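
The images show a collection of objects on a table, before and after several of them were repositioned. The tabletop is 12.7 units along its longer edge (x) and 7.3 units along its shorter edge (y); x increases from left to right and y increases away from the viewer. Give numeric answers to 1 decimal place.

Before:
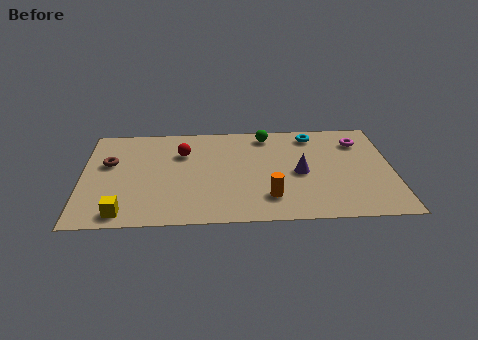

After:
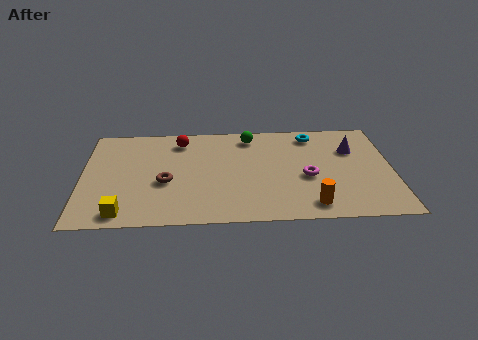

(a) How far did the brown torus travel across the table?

2.7

The brown torus was near (1.1, 4.5) before and (3.4, 3.0) after, so it travelled √(2.3² + 1.5²) ≈ 2.7 units.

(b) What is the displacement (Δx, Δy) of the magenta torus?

(-2.2, -2.5)

The magenta torus was at about (11.4, 5.6) and moved to about (9.2, 3.1).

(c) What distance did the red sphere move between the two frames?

0.9

The red sphere was near (4.1, 5.1) before and (4.0, 6.0) after, so it travelled √(0.1² + 0.9²) ≈ 0.9 units.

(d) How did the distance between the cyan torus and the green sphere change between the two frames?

+0.7

They were about 1.9 units apart before and 2.6 after — 0.7 units further apart.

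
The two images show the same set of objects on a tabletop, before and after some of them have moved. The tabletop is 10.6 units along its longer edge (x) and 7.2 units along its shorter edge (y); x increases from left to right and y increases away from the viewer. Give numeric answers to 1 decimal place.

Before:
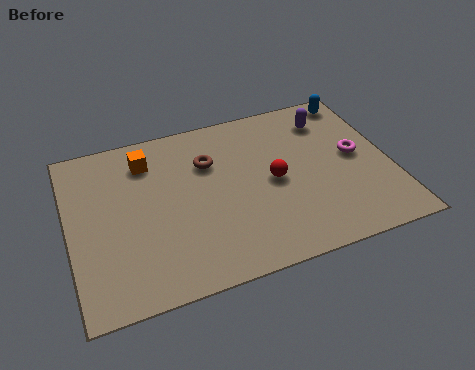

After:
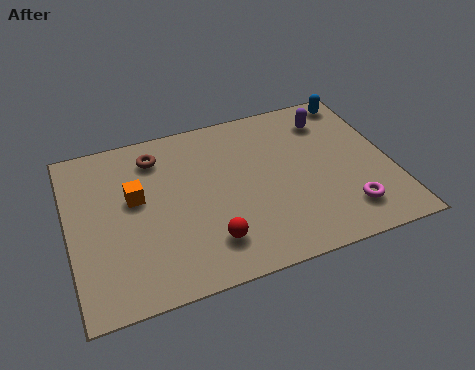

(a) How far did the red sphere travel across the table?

3.0

The red sphere moved from about (6.7, 3.5) to (4.4, 1.6), a distance of √(2.3² + 1.9²) ≈ 3.0.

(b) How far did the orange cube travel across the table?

1.6

The orange cube moved from about (2.7, 5.7) to (2.2, 4.2), a distance of √(0.5² + 1.5²) ≈ 1.6.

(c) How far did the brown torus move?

1.9

From (4.7, 5.0) to (3.0, 5.8), the brown torus covered √(1.7² + 0.8²) ≈ 1.9 units.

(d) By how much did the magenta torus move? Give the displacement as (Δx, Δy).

(-0.6, -2.3)

The magenta torus started near (9.5, 3.8) and ended near (8.9, 1.5).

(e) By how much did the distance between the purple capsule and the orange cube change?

+0.7

Before: roughly 6.1 units apart; after: 6.8. That's 0.7 units further apart.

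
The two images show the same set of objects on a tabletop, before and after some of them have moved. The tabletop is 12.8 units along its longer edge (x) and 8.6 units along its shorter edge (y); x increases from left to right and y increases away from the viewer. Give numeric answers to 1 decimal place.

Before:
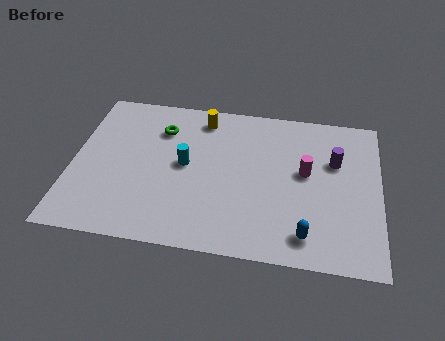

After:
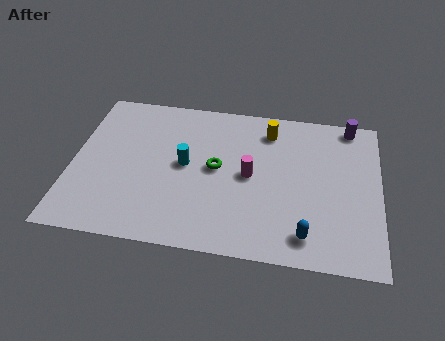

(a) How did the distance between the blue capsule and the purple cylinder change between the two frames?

+2.3

They were about 4.3 units apart before and 6.6 after — 2.3 units further apart.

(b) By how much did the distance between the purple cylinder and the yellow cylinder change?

-2.4

The distance was about 5.9 in the first image and 3.5 in the second, so they moved 2.4 units closer together.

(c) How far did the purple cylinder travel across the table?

2.3

The purple cylinder was near (10.9, 5.6) before and (11.5, 7.8) after, so it travelled √(0.6² + 2.2²) ≈ 2.3 units.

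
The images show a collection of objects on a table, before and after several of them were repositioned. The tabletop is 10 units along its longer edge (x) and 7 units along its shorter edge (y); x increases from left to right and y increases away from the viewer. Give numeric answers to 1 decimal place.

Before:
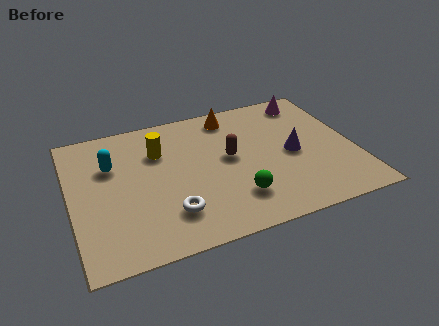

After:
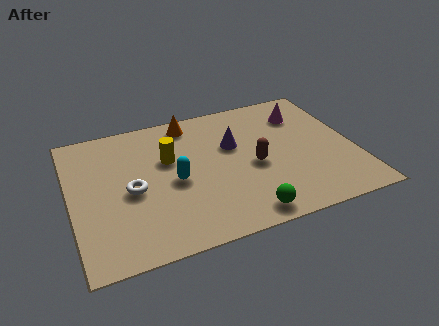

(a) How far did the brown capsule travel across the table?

1.1

The brown capsule moved from about (5.6, 3.8) to (6.4, 3.1), a distance of √(0.8² + 0.7²) ≈ 1.1.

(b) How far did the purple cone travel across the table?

2.3

From (7.8, 3.3) to (5.8, 4.4), the purple cone covered √(2.0² + 1.1²) ≈ 2.3 units.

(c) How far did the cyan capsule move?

2.6

The cyan capsule moved from about (1.5, 4.7) to (3.6, 3.2), a distance of √(2.1² + 1.5²) ≈ 2.6.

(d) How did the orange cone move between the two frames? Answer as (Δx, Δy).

(-1.5, 0.1)

The orange cone was at about (5.9, 6.0) and moved to about (4.4, 6.1).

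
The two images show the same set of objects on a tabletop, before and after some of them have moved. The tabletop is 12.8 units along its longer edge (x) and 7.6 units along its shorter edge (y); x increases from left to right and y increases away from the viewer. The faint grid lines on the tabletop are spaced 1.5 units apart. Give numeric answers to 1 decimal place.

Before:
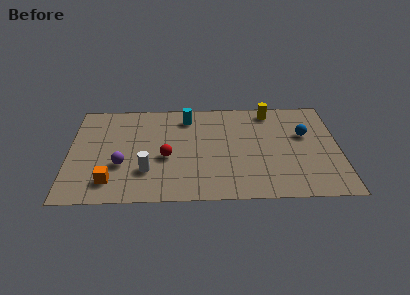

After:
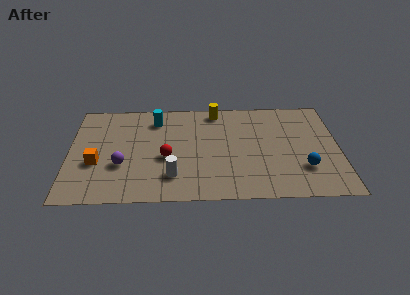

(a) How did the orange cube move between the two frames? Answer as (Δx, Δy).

(-0.7, 1.4)

From the two frames, the orange cube sits at roughly (2.0, 1.5) before and (1.3, 2.9) after.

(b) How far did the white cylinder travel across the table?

1.3

The white cylinder moved from about (3.7, 2.2) to (4.9, 1.8), a distance of √(1.2² + 0.4²) ≈ 1.3.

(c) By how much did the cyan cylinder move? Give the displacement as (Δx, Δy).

(-1.5, -0.1)

The cyan cylinder started near (5.6, 6.2) and ended near (4.1, 6.1).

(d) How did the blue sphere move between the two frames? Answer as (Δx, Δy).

(-0.1, -2.5)

The blue sphere was at about (11.2, 4.7) and moved to about (11.1, 2.2).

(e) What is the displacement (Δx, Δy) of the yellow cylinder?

(-2.6, 0.1)

The yellow cylinder was at about (9.6, 6.6) and moved to about (7.0, 6.7).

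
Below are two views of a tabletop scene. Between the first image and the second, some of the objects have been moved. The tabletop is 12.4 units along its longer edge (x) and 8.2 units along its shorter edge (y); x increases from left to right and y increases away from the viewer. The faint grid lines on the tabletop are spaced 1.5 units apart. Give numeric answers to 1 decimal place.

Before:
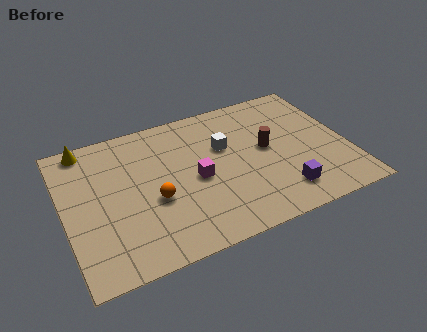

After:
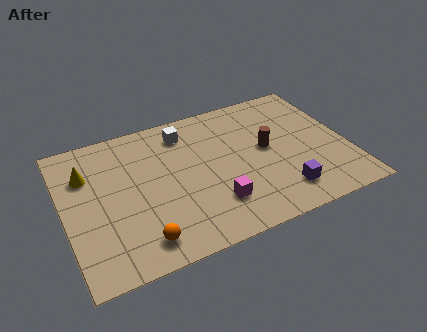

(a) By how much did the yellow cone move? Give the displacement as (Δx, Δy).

(-0.1, -1.6)

The yellow cone was at about (1.2, 7.4) and moved to about (1.1, 5.8).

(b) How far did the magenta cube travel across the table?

1.8

From (5.7, 3.8) to (6.3, 2.1), the magenta cube covered √(0.6² + 1.7²) ≈ 1.8 units.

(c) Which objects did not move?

the brown cylinder and the purple cube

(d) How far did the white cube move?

2.2

The white cube was near (7.1, 5.2) before and (5.5, 6.7) after, so it travelled √(1.6² + 1.5²) ≈ 2.2 units.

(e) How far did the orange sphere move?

2.2

The orange sphere moved from about (3.8, 3.3) to (3.0, 1.3), a distance of √(0.8² + 2.0²) ≈ 2.2.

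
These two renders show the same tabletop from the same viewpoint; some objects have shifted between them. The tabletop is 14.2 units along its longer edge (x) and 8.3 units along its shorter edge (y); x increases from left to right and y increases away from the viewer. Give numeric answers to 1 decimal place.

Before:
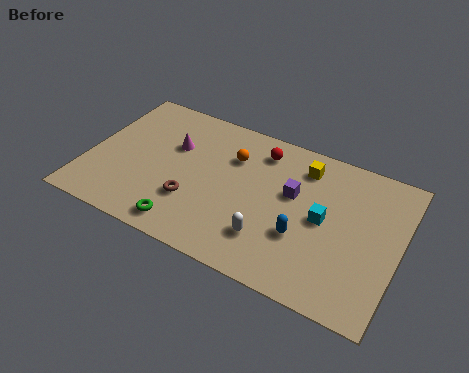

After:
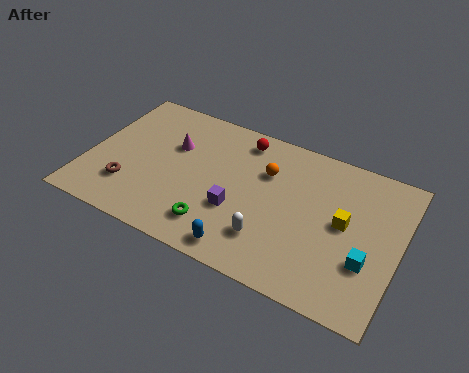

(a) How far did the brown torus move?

2.9

From (5.0, 2.6) to (2.1, 2.2), the brown torus covered √(2.9² + 0.4²) ≈ 2.9 units.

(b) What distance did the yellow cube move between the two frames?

3.1

The yellow cube moved from about (9.6, 6.7) to (11.7, 4.4), a distance of √(2.1² + 2.3²) ≈ 3.1.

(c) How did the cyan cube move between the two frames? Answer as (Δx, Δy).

(2.1, -1.4)

The cyan cube started near (10.8, 4.2) and ended near (12.9, 2.8).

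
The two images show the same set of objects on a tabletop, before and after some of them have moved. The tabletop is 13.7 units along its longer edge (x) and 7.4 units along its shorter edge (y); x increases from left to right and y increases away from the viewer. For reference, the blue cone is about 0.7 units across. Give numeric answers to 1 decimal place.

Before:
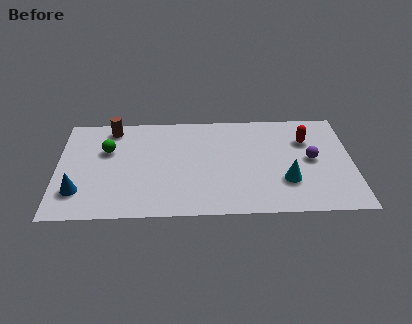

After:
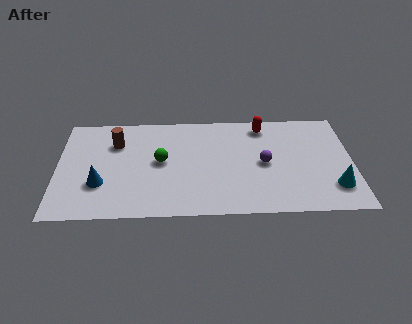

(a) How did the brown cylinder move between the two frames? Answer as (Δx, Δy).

(0.2, -1.1)

The brown cylinder was at about (2.5, 6.4) and moved to about (2.7, 5.3).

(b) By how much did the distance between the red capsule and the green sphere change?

-3.9

Before: roughly 9.3 units apart; after: 5.4. That's 3.9 units closer together.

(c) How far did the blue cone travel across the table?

1.1

The blue cone moved from about (1.0, 1.9) to (2.0, 2.4), a distance of √(1.0² + 0.5²) ≈ 1.1.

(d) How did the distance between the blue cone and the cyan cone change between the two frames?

+1.2

Before: roughly 9.6 units apart; after: 10.8. That's 1.2 units further apart.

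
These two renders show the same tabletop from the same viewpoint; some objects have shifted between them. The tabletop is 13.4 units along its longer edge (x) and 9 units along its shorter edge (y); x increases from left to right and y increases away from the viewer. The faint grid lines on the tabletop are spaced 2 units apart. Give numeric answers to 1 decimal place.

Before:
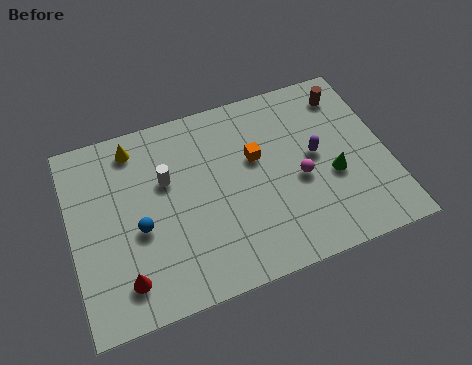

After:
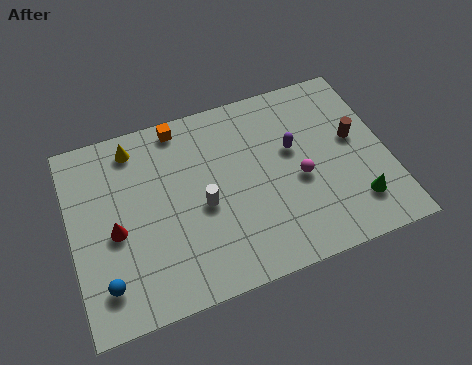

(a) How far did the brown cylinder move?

2.3

The brown cylinder was near (12.0, 7.4) before and (12.1, 5.1) after, so it travelled √(0.1² + 2.3²) ≈ 2.3 units.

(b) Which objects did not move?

the yellow cone and the magenta sphere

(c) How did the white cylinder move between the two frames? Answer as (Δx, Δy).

(1.4, -1.7)

From the two frames, the white cylinder sits at roughly (4.1, 5.7) before and (5.5, 4.0) after.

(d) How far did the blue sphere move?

2.6

From (2.8, 3.8) to (1.2, 1.8), the blue sphere covered √(1.6² + 2.0²) ≈ 2.6 units.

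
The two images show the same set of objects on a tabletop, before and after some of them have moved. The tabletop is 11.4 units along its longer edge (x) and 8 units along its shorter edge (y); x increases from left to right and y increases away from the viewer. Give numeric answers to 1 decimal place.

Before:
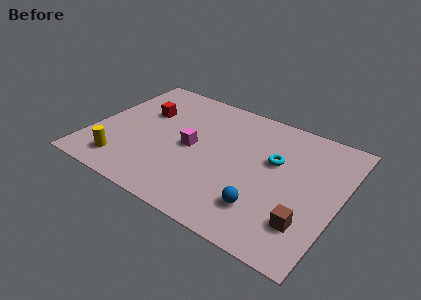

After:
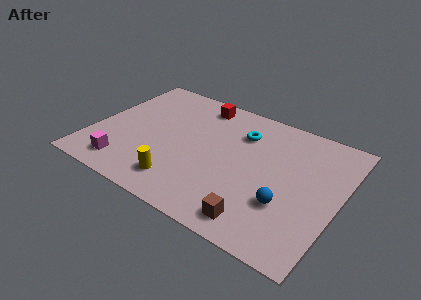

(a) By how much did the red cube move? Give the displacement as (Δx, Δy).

(2.3, 1.7)

The red cube started near (2.1, 5.2) and ended near (4.4, 6.9).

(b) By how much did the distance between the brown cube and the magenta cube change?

+0.4

They were about 5.9 units apart before and 6.3 after — 0.4 units further apart.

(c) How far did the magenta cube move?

3.7

The magenta cube moved from about (4.6, 3.9) to (1.9, 1.3), a distance of √(2.7² + 2.6²) ≈ 3.7.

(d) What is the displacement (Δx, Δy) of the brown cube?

(-2.0, -0.9)

From the two frames, the brown cube sits at roughly (10.2, 2.0) before and (8.2, 1.1) after.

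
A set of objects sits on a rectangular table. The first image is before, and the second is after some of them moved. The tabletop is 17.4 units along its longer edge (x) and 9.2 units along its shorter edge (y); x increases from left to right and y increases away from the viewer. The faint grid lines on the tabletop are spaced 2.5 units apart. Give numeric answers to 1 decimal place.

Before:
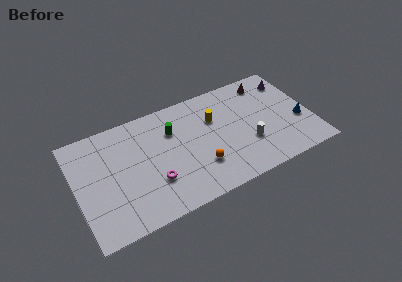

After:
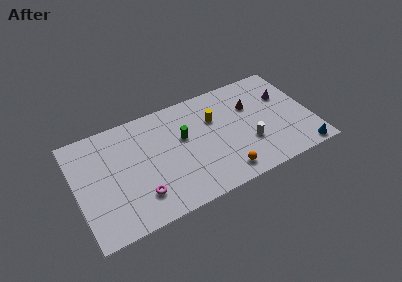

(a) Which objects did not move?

the white cylinder and the yellow cylinder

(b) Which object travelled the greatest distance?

the blue cone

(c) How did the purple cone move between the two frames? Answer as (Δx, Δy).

(-0.6, -1.2)

From the two frames, the purple cone sits at roughly (16.3, 7.3) before and (15.7, 6.1) after.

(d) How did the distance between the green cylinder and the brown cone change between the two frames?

-2.2

They were about 7.4 units apart before and 5.2 after — 2.2 units closer together.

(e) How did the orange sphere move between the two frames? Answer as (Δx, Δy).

(1.6, -1.3)

The orange sphere was at about (8.9, 2.7) and moved to about (10.5, 1.4).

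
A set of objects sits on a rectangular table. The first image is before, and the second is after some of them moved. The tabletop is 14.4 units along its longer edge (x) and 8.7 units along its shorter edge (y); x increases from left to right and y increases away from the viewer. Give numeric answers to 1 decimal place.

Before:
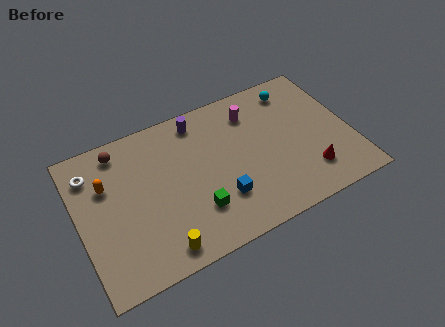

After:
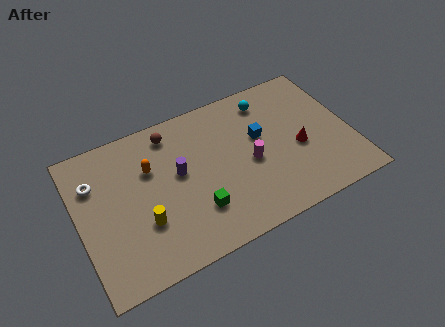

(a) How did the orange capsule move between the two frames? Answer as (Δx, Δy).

(2.3, 0.0)

The orange capsule started near (1.6, 5.8) and ended near (3.9, 5.8).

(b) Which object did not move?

the green cube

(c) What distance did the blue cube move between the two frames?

3.7

From (7.2, 2.5) to (9.7, 5.2), the blue cube covered √(2.5² + 2.7²) ≈ 3.7 units.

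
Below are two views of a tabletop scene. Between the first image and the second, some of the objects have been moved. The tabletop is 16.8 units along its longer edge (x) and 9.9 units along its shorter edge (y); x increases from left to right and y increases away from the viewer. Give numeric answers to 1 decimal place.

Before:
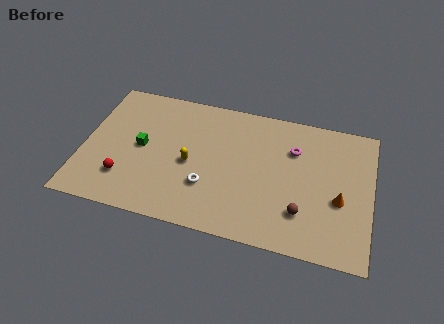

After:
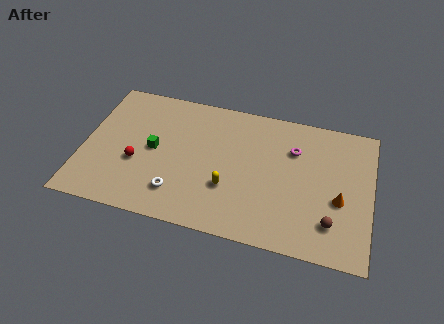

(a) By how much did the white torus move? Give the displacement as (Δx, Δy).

(-1.7, -0.9)

From the two frames, the white torus sits at roughly (7.4, 3.1) before and (5.7, 2.2) after.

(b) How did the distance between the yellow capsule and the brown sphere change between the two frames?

-0.8

The distance was about 6.9 in the first image and 6.1 in the second, so they moved 0.8 units closer together.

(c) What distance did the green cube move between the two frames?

0.7

The green cube was near (3.4, 5.0) before and (4.1, 5.0) after, so it travelled √(0.7² + 0.0²) ≈ 0.7 units.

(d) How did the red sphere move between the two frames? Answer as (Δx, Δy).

(0.6, 1.3)

From the two frames, the red sphere sits at roughly (2.6, 2.5) before and (3.2, 3.8) after.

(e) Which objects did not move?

the orange cone and the magenta torus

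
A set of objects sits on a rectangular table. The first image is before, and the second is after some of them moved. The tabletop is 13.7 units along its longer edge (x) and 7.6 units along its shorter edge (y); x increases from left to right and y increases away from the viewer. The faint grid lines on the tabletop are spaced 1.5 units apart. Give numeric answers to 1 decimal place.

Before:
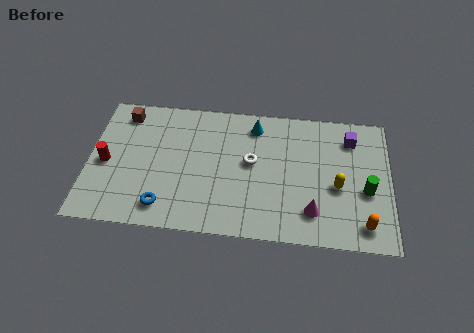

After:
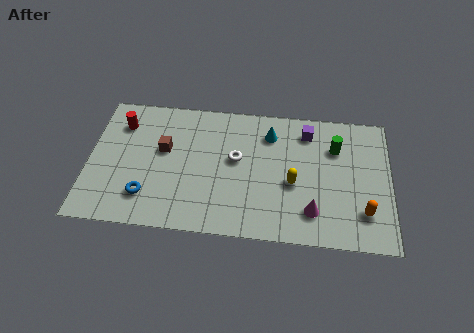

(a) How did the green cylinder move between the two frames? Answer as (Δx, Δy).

(-1.4, 2.3)

The green cylinder started near (12.6, 3.1) and ended near (11.2, 5.4).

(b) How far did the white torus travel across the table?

0.7

The white torus moved from about (7.4, 4.2) to (6.7, 4.3), a distance of √(0.7² + 0.1²) ≈ 0.7.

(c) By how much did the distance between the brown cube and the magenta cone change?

-2.5

Before: roughly 9.9 units apart; after: 7.4. That's 2.5 units closer together.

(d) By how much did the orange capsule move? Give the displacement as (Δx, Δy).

(0.0, 0.7)

The orange capsule was at about (12.5, 1.2) and moved to about (12.5, 1.9).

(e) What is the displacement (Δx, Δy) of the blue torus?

(-0.8, 0.5)

From the two frames, the blue torus sits at roughly (3.5, 1.3) before and (2.7, 1.8) after.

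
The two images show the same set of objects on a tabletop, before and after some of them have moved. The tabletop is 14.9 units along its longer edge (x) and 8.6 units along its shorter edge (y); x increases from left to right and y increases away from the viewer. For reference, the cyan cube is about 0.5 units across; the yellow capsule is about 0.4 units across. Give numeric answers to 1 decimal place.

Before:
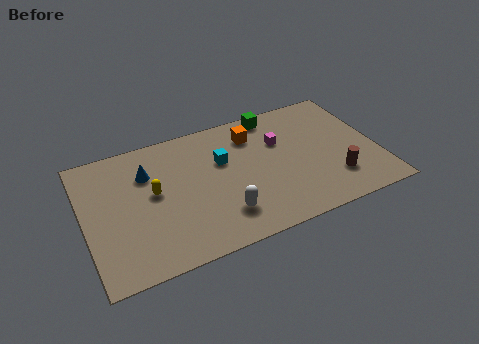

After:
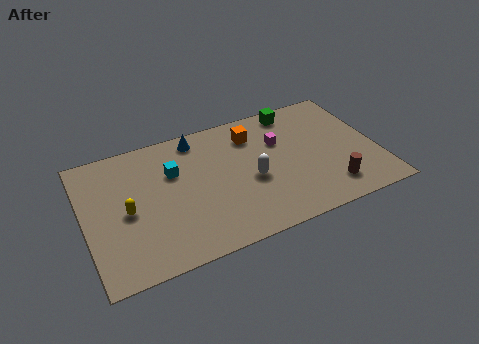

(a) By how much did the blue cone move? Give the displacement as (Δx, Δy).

(2.7, 1.4)

The blue cone started near (3.3, 6.1) and ended near (6.0, 7.5).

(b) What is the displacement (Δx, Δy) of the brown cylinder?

(-0.3, -0.5)

From the two frames, the brown cylinder sits at roughly (12.5, 2.2) before and (12.2, 1.7) after.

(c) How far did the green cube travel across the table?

1.1

From (10.0, 7.7) to (11.1, 7.6), the green cube covered √(1.1² + 0.1²) ≈ 1.1 units.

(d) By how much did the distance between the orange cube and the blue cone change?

-2.6

Before: roughly 5.5 units apart; after: 2.9. That's 2.6 units closer together.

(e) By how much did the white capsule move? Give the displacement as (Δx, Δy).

(1.7, 1.7)

The white capsule was at about (6.7, 2.0) and moved to about (8.4, 3.7).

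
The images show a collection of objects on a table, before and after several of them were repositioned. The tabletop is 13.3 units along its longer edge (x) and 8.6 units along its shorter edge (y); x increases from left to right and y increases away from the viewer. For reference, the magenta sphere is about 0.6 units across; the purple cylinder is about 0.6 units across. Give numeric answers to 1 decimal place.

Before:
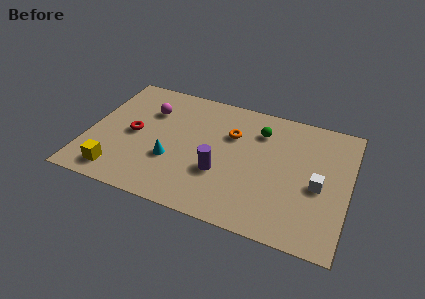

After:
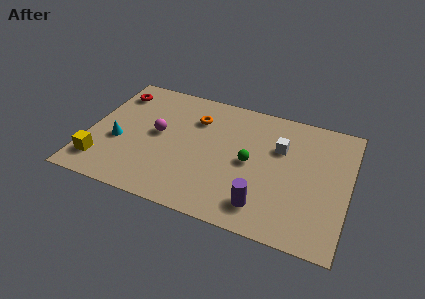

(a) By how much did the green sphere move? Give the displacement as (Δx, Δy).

(-0.3, -2.3)

The green sphere started near (8.6, 6.5) and ended near (8.3, 4.2).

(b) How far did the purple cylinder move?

2.7

The purple cylinder moved from about (6.9, 3.0) to (9.2, 1.6), a distance of √(2.3² + 1.4²) ≈ 2.7.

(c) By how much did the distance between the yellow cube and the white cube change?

-0.6

Before: roughly 10.3 units apart; after: 9.7. That's 0.6 units closer together.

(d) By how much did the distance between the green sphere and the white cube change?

-2.1

Before: roughly 4.2 units apart; after: 2.1. That's 2.1 units closer together.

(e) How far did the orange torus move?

2.0

From (7.2, 5.8) to (5.3, 6.3), the orange torus covered √(1.9² + 0.5²) ≈ 2.0 units.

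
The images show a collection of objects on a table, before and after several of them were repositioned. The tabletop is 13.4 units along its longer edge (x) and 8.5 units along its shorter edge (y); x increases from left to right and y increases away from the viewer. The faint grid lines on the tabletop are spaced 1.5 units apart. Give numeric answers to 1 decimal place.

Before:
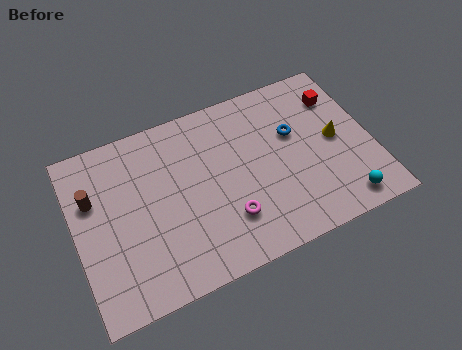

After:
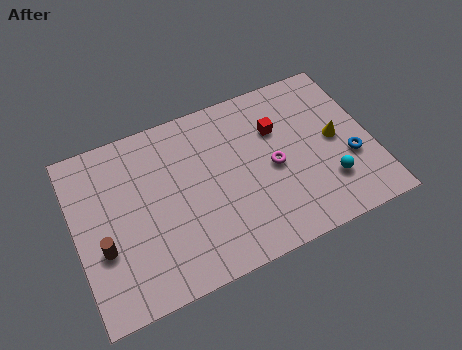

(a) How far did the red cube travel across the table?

3.0

The red cube was near (12.2, 6.4) before and (9.3, 5.8) after, so it travelled √(2.9² + 0.6²) ≈ 3.0 units.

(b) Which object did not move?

the yellow cone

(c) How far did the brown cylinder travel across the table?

2.5

From (0.9, 5.6) to (1.1, 3.1), the brown cylinder covered √(0.2² + 2.5²) ≈ 2.5 units.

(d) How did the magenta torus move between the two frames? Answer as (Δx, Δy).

(2.3, 1.7)

From the two frames, the magenta torus sits at roughly (6.6, 2.3) before and (8.9, 4.0) after.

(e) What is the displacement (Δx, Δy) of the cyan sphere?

(-0.5, 1.2)

From the two frames, the cyan sphere sits at roughly (11.7, 1.1) before and (11.2, 2.3) after.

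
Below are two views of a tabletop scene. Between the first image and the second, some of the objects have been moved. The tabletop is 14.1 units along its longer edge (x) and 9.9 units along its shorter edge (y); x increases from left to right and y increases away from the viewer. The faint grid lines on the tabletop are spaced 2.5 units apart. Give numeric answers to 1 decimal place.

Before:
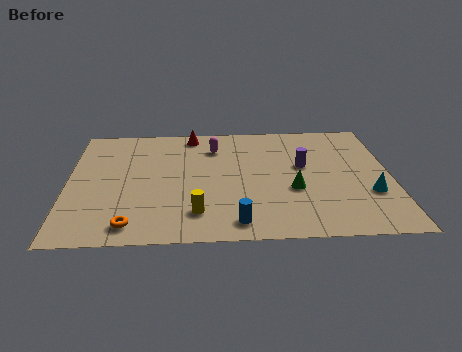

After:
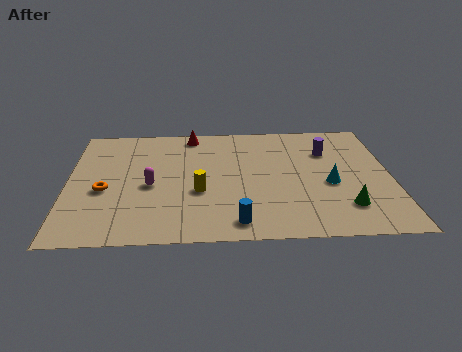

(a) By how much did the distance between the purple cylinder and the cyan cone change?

-1.0

Before: roughly 3.8 units apart; after: 2.8. That's 1.0 units closer together.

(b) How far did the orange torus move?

3.0

The orange torus was near (2.8, 1.3) before and (1.6, 4.1) after, so it travelled √(1.2² + 2.8²) ≈ 3.0 units.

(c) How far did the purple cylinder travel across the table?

1.6

The purple cylinder moved from about (10.3, 5.8) to (11.4, 7.0), a distance of √(1.1² + 1.2²) ≈ 1.6.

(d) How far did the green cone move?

2.7

The green cone was near (9.8, 3.8) before and (12.0, 2.3) after, so it travelled √(2.2² + 1.5²) ≈ 2.7 units.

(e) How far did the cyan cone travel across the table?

1.9

The cyan cone was near (13.1, 3.3) before and (11.4, 4.2) after, so it travelled √(1.7² + 0.9²) ≈ 1.9 units.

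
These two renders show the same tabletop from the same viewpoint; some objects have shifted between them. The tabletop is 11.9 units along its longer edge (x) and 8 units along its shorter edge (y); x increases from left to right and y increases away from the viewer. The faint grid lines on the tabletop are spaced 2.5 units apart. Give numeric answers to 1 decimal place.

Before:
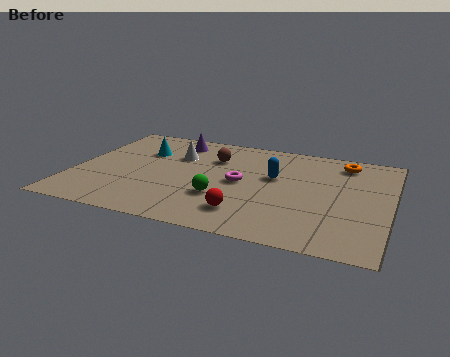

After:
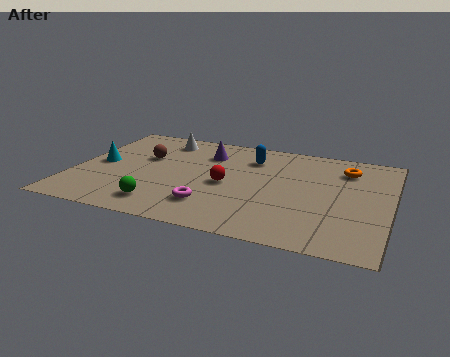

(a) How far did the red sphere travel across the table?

2.2

The red sphere was near (6.7, 1.7) before and (5.8, 3.7) after, so it travelled √(0.9² + 2.0²) ≈ 2.2 units.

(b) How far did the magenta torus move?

2.3

The magenta torus was near (6.3, 4.0) before and (5.4, 1.9) after, so it travelled √(0.9² + 2.1²) ≈ 2.3 units.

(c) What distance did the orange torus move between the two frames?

0.5

The orange torus was near (10.0, 6.7) before and (10.1, 6.2) after, so it travelled √(0.1² + 0.5²) ≈ 0.5 units.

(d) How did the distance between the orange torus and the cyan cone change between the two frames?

+1.8

They were about 7.7 units apart before and 9.5 after — 1.8 units further apart.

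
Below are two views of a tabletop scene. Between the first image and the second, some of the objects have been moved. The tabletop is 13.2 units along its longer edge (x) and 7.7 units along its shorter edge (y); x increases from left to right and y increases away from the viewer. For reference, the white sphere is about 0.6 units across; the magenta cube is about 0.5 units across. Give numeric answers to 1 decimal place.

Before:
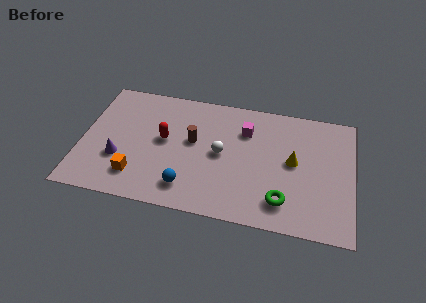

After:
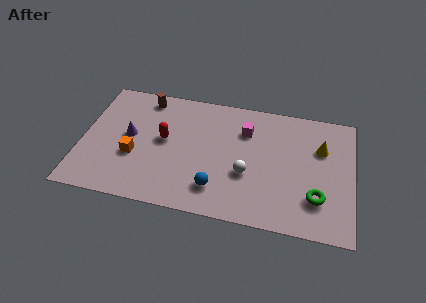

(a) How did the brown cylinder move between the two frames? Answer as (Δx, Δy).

(-2.5, 2.3)

The brown cylinder was at about (5.4, 4.4) and moved to about (2.9, 6.7).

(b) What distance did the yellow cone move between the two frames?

1.7

The yellow cone moved from about (10.3, 4.1) to (11.6, 5.2), a distance of √(1.3² + 1.1²) ≈ 1.7.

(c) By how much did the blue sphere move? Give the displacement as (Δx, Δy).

(1.4, 0.2)

The blue sphere started near (5.3, 1.5) and ended near (6.7, 1.7).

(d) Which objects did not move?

the red capsule and the magenta cube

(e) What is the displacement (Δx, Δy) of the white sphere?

(1.3, -1.0)

From the two frames, the white sphere sits at roughly (6.8, 3.9) before and (8.1, 2.9) after.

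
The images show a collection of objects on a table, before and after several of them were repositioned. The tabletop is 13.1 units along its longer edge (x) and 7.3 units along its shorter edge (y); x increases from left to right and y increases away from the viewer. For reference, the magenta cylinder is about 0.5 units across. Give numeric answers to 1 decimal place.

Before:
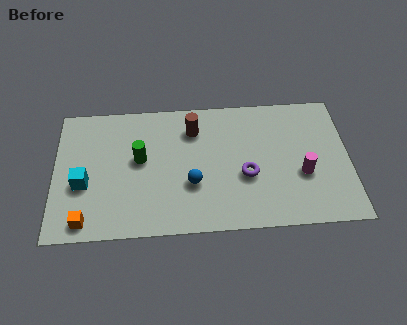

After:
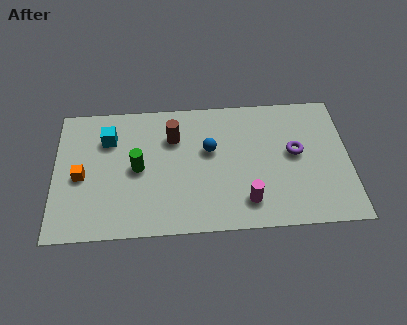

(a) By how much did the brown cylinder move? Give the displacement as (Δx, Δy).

(-0.9, -0.4)

The brown cylinder started near (6.2, 5.6) and ended near (5.3, 5.2).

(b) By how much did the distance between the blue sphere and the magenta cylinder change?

-1.6

The distance was about 4.9 in the first image and 3.3 in the second, so they moved 1.6 units closer together.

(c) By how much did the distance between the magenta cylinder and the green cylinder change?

-2.1

The distance was about 7.3 in the first image and 5.2 in the second, so they moved 2.1 units closer together.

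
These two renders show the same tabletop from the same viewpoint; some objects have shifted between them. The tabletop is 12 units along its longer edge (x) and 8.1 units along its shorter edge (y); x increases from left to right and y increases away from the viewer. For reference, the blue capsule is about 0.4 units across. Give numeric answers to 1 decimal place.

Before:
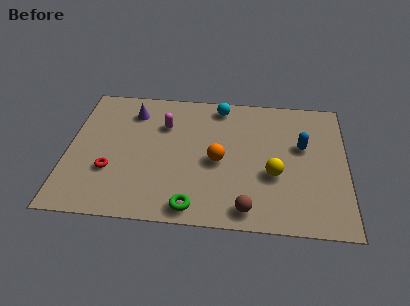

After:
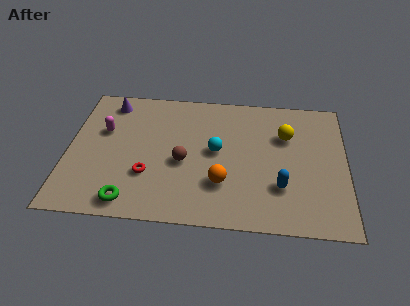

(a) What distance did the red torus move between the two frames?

1.6

From (1.9, 2.7) to (3.5, 2.6), the red torus covered √(1.6² + 0.1²) ≈ 1.6 units.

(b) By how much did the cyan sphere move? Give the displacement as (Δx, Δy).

(-0.1, -2.8)

The cyan sphere started near (6.5, 7.1) and ended near (6.4, 4.3).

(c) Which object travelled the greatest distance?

the brown sphere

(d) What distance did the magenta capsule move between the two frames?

2.7

The magenta capsule moved from about (4.1, 5.7) to (1.5, 5.1), a distance of √(2.6² + 0.6²) ≈ 2.7.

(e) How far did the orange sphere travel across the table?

1.3

The orange sphere was near (6.5, 3.7) before and (6.7, 2.4) after, so it travelled √(0.2² + 1.3²) ≈ 1.3 units.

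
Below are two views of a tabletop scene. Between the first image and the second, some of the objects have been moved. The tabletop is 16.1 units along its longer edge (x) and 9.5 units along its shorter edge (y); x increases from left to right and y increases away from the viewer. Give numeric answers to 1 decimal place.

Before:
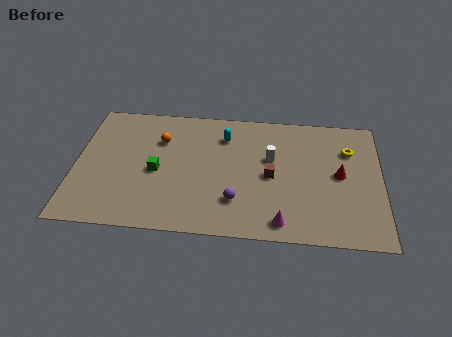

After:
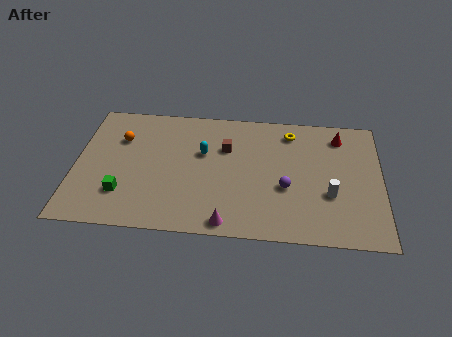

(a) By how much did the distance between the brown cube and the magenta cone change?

+2.1

Before: roughly 3.4 units apart; after: 5.5. That's 2.1 units further apart.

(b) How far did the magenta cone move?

2.8

The magenta cone moved from about (10.9, 1.2) to (8.1, 0.9), a distance of √(2.8² + 0.3²) ≈ 2.8.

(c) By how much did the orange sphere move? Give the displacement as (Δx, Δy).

(-2.1, -0.1)

From the two frames, the orange sphere sits at roughly (4.4, 6.7) before and (2.3, 6.6) after.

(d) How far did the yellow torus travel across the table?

3.3

From (14.4, 6.8) to (11.3, 7.9), the yellow torus covered √(3.1² + 1.1²) ≈ 3.3 units.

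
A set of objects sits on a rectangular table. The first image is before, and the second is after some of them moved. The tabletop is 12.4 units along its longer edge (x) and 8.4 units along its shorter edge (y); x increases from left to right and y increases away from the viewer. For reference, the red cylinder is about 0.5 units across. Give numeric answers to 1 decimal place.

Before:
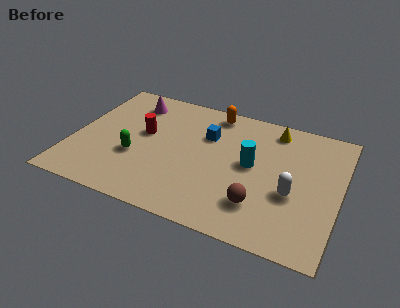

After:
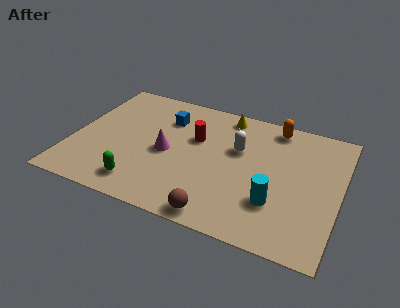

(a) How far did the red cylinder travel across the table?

2.5

The red cylinder moved from about (3.2, 4.8) to (5.6, 5.3), a distance of √(2.4² + 0.5²) ≈ 2.5.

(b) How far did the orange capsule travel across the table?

2.9

The orange capsule was near (6.2, 7.4) before and (9.1, 7.4) after, so it travelled √(2.9² + 0.0²) ≈ 2.9 units.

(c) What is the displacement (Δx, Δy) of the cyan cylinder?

(1.3, -2.0)

The cyan cylinder started near (8.3, 4.5) and ended near (9.6, 2.5).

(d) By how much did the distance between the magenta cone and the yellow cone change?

-2.5

The distance was about 6.7 in the first image and 4.2 in the second, so they moved 2.5 units closer together.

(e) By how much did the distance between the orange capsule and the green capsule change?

+2.8

The distance was about 5.4 in the first image and 8.2 in the second, so they moved 2.8 units further apart.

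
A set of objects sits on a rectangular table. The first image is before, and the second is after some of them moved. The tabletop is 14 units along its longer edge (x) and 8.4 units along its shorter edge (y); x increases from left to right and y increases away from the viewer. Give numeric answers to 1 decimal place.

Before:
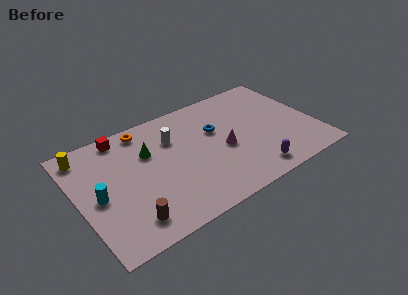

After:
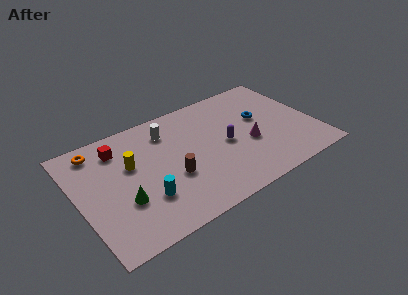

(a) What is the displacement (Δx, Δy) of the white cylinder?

(-0.2, 0.7)

The white cylinder was at about (5.8, 5.9) and moved to about (5.6, 6.6).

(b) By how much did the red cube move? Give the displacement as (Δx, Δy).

(-0.3, -0.8)

The red cube was at about (3.0, 7.5) and moved to about (2.7, 6.7).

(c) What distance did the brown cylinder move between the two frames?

3.3

The brown cylinder was near (2.5, 1.5) before and (5.3, 3.2) after, so it travelled √(2.8² + 1.7²) ≈ 3.3 units.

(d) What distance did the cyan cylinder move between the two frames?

2.9

The cyan cylinder moved from about (1.1, 3.9) to (3.6, 2.5), a distance of √(2.5² + 1.4²) ≈ 2.9.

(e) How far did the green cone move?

3.3

The green cone was near (4.3, 5.6) before and (2.4, 2.9) after, so it travelled √(1.9² + 2.7²) ≈ 3.3 units.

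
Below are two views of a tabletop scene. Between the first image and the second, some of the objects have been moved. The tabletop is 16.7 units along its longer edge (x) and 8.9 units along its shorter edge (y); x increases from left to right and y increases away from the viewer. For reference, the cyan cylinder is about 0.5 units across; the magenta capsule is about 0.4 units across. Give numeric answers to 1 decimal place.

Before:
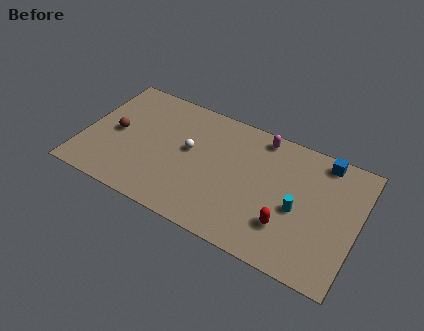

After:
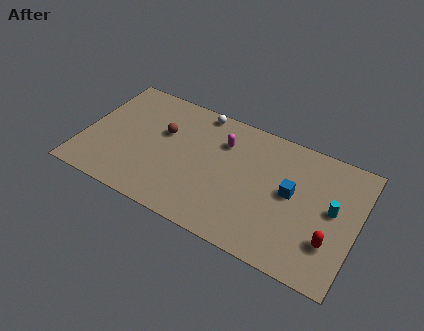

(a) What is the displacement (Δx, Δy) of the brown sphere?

(2.8, 1.2)

The brown sphere was at about (1.9, 4.4) and moved to about (4.7, 5.6).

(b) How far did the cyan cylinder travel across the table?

2.2

From (13.2, 3.9) to (15.2, 4.8), the cyan cylinder covered √(2.0² + 0.9²) ≈ 2.2 units.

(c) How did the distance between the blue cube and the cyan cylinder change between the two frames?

-1.6

The distance was about 4.1 in the first image and 2.5 in the second, so they moved 1.6 units closer together.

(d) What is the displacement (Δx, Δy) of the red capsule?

(2.6, 0.1)

The red capsule was at about (12.7, 2.5) and moved to about (15.3, 2.6).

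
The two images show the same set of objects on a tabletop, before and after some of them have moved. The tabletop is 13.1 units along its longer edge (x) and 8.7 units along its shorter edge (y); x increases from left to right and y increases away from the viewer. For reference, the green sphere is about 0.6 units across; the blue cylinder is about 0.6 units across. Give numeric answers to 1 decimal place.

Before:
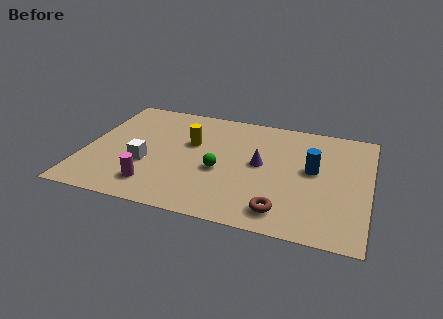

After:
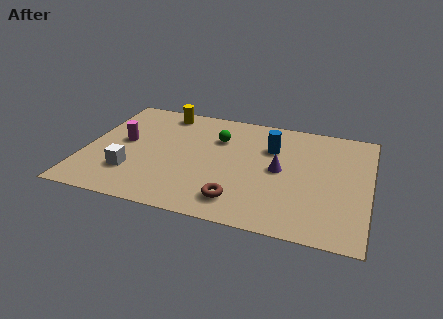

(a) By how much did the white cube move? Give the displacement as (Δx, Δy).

(-0.6, -0.8)

From the two frames, the white cube sits at roughly (2.9, 3.2) before and (2.3, 2.4) after.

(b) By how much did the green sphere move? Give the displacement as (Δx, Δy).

(-0.3, 2.5)

The green sphere was at about (6.3, 3.6) and moved to about (6.0, 6.1).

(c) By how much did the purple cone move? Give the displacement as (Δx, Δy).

(0.9, -0.2)

The purple cone started near (8.1, 4.6) and ended near (9.0, 4.4).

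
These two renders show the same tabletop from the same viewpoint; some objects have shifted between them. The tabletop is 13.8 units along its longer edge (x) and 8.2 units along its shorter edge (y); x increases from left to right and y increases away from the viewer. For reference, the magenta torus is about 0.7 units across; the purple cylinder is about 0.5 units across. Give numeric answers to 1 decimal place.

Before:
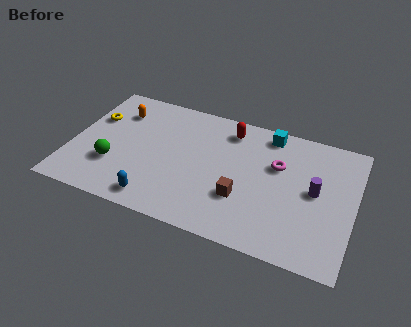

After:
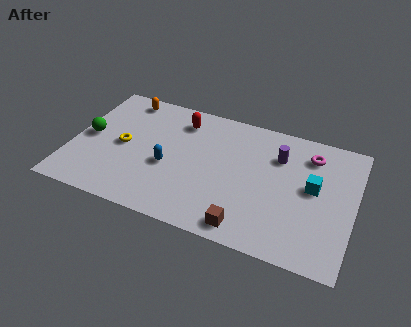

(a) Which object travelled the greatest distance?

the cyan cube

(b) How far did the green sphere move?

2.1

The green sphere was near (2.2, 2.6) before and (0.8, 4.1) after, so it travelled √(1.4² + 1.5²) ≈ 2.1 units.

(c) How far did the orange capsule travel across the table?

1.0

The orange capsule was near (2.0, 6.2) before and (2.2, 7.2) after, so it travelled √(0.2² + 1.0²) ≈ 1.0 units.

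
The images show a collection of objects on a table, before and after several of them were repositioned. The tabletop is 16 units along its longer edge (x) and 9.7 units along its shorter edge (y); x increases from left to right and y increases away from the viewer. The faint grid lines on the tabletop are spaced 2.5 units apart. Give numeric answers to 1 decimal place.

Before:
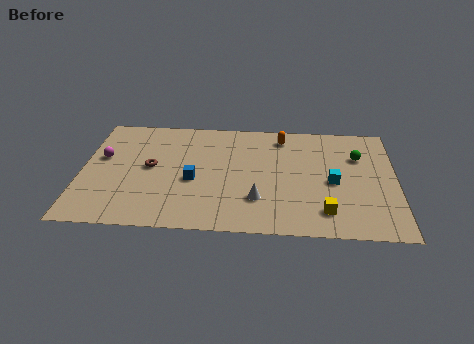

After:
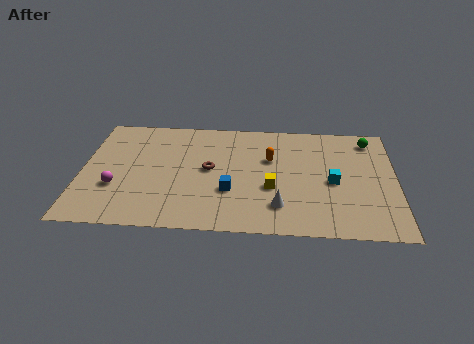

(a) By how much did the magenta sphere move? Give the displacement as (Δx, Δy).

(0.8, -2.5)

From the two frames, the magenta sphere sits at roughly (1.0, 5.8) before and (1.8, 3.3) after.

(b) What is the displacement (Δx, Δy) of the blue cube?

(1.9, -0.8)

The blue cube started near (5.7, 4.1) and ended near (7.6, 3.3).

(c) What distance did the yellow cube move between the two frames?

3.2

From (12.4, 1.9) to (9.7, 3.7), the yellow cube covered √(2.7² + 1.8²) ≈ 3.2 units.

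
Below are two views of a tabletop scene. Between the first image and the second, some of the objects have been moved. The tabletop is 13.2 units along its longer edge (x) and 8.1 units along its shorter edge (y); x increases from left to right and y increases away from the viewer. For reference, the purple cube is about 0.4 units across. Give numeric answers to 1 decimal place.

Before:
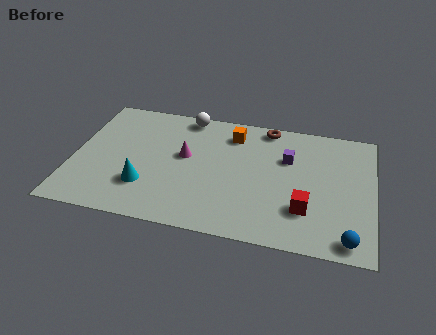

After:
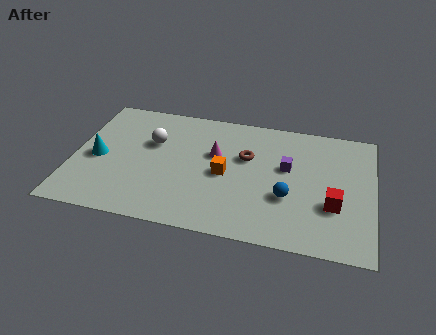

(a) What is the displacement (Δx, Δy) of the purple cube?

(0.0, -0.6)

The purple cube was at about (9.4, 5.4) and moved to about (9.4, 4.8).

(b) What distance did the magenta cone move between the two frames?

1.4

From (4.9, 4.6) to (6.2, 5.0), the magenta cone covered √(1.3² + 0.4²) ≈ 1.4 units.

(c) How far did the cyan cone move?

2.6

The cyan cone was near (3.3, 2.3) before and (1.1, 3.7) after, so it travelled √(2.2² + 1.4²) ≈ 2.6 units.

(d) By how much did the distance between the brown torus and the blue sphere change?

-4.5

Before: roughly 7.4 units apart; after: 2.9. That's 4.5 units closer together.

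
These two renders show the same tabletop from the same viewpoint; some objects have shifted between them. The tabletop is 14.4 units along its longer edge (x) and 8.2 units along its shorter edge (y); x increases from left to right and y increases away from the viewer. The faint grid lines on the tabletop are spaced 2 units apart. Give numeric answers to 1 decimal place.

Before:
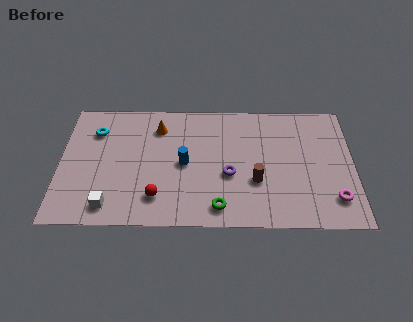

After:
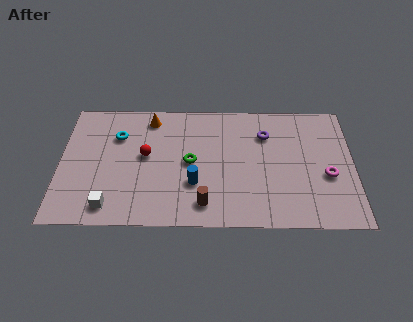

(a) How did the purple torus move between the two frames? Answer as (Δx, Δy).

(1.8, 2.7)

The purple torus was at about (8.3, 3.3) and moved to about (10.1, 6.0).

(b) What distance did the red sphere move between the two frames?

2.8

From (4.8, 1.8) to (4.2, 4.5), the red sphere covered √(0.6² + 2.7²) ≈ 2.8 units.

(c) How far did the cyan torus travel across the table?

1.1

The cyan torus was near (1.7, 6.1) before and (2.8, 5.8) after, so it travelled √(1.1² + 0.3²) ≈ 1.1 units.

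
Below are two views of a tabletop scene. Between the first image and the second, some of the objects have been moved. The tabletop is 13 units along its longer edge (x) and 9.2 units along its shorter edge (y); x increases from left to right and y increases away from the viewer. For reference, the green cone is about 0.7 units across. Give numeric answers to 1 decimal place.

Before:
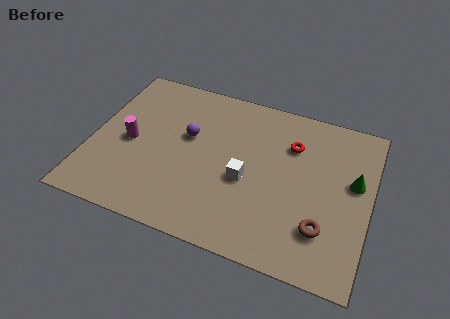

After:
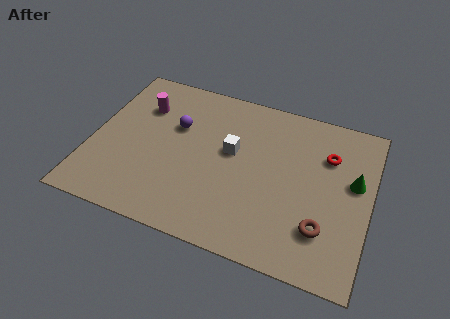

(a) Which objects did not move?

the brown torus and the green cone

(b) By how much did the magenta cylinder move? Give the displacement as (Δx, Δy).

(0.3, 2.3)

The magenta cylinder was at about (1.8, 4.3) and moved to about (2.1, 6.6).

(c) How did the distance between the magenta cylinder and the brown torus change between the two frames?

+0.4

The distance was about 9.4 in the first image and 9.8 in the second, so they moved 0.4 units further apart.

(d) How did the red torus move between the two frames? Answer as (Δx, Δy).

(1.7, -0.1)

The red torus was at about (9.2, 6.6) and moved to about (10.9, 6.5).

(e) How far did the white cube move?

1.6

From (7.3, 3.9) to (6.5, 5.3), the white cube covered √(0.8² + 1.4²) ≈ 1.6 units.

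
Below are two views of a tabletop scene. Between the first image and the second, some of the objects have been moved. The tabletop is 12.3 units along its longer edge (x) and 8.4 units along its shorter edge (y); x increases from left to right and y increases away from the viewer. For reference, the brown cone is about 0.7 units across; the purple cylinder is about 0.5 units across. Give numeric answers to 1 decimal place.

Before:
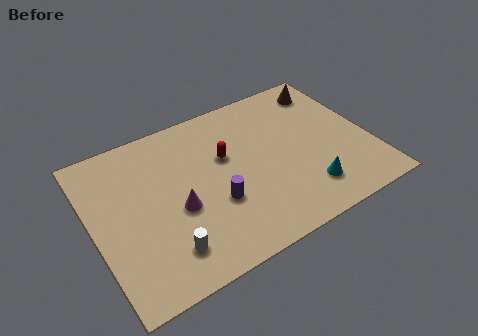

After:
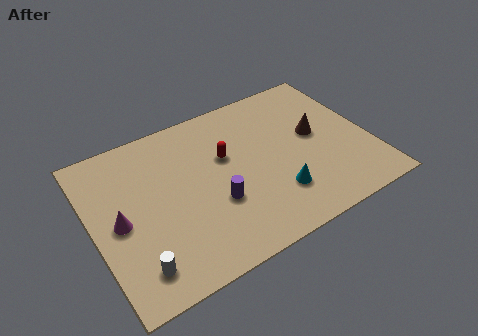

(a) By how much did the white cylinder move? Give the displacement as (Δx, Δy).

(-1.3, -0.2)

The white cylinder started near (2.8, 1.7) and ended near (1.5, 1.5).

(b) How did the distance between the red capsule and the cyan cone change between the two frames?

-1.1

The distance was about 4.6 in the first image and 3.5 in the second, so they moved 1.1 units closer together.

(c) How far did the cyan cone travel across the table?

1.4

The cyan cone was near (9.1, 1.8) before and (7.8, 2.2) after, so it travelled √(1.3² + 0.4²) ≈ 1.4 units.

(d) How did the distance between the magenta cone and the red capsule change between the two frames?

+2.1

The distance was about 2.9 in the first image and 5.0 in the second, so they moved 2.1 units further apart.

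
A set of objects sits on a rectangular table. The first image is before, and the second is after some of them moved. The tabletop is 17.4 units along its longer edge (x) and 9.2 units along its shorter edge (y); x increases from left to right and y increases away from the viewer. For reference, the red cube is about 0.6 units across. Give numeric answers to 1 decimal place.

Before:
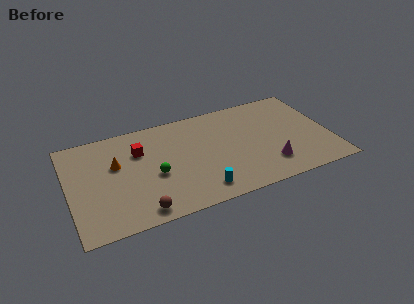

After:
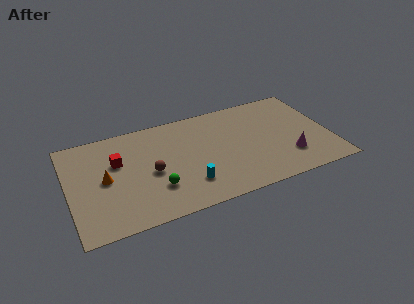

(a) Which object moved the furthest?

the brown sphere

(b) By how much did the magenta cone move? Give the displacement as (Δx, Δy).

(1.4, 0.3)

From the two frames, the magenta cone sits at roughly (13.1, 2.2) before and (14.5, 2.5) after.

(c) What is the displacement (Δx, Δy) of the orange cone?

(-0.8, -1.1)

The orange cone started near (3.2, 5.7) and ended near (2.4, 4.6).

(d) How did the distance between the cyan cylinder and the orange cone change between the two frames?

-0.9

They were about 6.7 units apart before and 5.8 after — 0.9 units closer together.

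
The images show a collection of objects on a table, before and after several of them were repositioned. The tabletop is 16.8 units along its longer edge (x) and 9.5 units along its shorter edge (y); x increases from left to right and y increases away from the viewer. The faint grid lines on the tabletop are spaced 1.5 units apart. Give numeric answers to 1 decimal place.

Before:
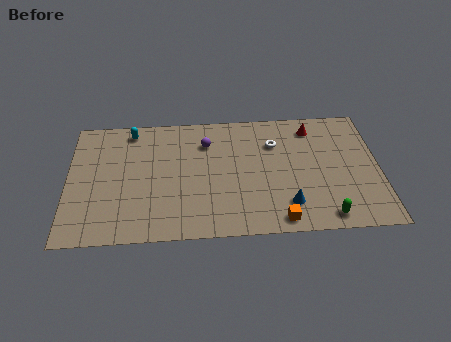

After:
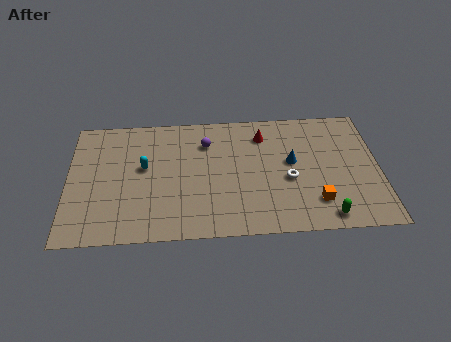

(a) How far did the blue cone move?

3.2

The blue cone was near (11.8, 2.1) before and (12.1, 5.3) after, so it travelled √(0.3² + 3.2²) ≈ 3.2 units.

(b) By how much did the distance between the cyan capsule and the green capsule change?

-2.0

They were about 12.6 units apart before and 10.6 after — 2.0 units closer together.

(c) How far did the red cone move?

2.7

The red cone moved from about (13.3, 7.9) to (10.6, 7.5), a distance of √(2.7² + 0.4²) ≈ 2.7.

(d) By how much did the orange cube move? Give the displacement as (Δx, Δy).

(2.0, 1.2)

The orange cube started near (11.3, 1.0) and ended near (13.3, 2.2).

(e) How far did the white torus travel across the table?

2.9

The white torus was near (11.2, 6.8) before and (11.9, 4.0) after, so it travelled √(0.7² + 2.8²) ≈ 2.9 units.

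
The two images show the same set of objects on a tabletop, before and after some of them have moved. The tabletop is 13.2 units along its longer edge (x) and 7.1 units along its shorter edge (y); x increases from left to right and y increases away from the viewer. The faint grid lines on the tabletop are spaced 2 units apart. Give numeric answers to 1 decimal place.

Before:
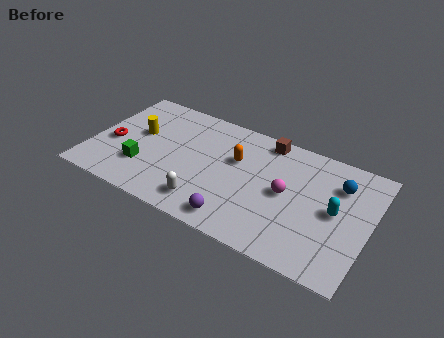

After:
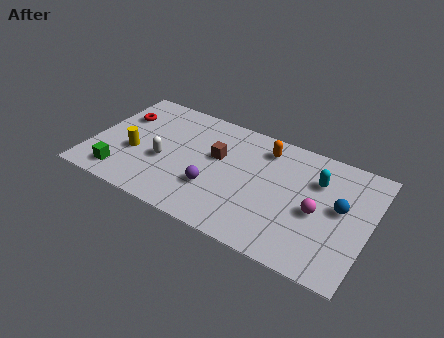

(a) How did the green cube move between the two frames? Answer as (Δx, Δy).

(-0.9, -0.9)

The green cube was at about (2.6, 2.1) and moved to about (1.7, 1.2).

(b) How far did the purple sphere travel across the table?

1.8

The purple sphere was near (7.3, 1.0) before and (6.0, 2.3) after, so it travelled √(1.3² + 1.3²) ≈ 1.8 units.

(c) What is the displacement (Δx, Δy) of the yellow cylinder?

(0.0, -1.3)

The yellow cylinder started near (2.1, 4.1) and ended near (2.1, 2.8).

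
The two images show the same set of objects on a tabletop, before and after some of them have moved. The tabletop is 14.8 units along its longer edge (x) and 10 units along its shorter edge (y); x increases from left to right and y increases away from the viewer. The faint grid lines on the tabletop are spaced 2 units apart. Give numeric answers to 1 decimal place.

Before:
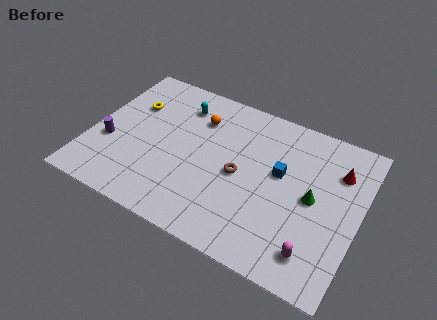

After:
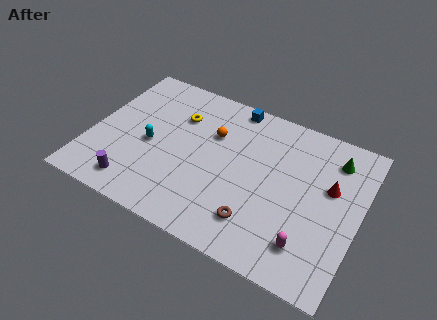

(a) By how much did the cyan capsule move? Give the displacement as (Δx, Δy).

(-1.2, -3.4)

The cyan capsule started near (4.5, 7.9) and ended near (3.3, 4.5).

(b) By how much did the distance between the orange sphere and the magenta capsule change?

-1.6

They were about 9.1 units apart before and 7.5 after — 1.6 units closer together.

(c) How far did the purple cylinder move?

2.8

From (1.1, 3.7) to (2.9, 1.5), the purple cylinder covered √(1.8² + 2.2²) ≈ 2.8 units.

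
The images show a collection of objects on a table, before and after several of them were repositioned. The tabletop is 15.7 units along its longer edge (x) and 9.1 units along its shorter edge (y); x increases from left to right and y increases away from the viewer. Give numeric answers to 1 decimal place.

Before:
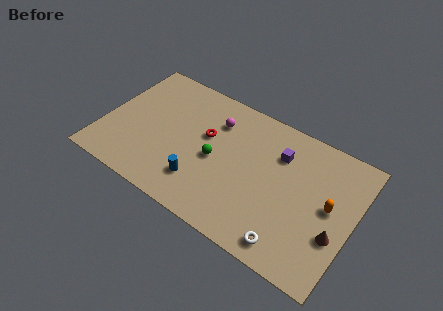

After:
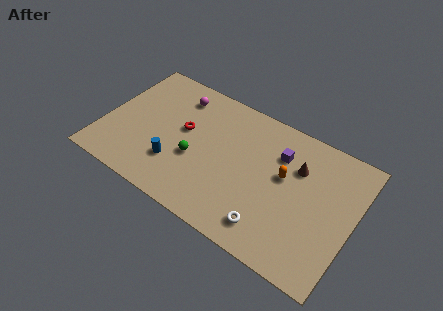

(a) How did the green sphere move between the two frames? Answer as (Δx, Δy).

(-1.2, -0.6)

The green sphere started near (7.1, 4.2) and ended near (5.9, 3.6).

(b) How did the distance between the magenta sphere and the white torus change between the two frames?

+1.1

The distance was about 7.9 in the first image and 9.0 in the second, so they moved 1.1 units further apart.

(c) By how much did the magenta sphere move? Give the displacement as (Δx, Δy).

(-2.6, 0.6)

The magenta sphere was at about (6.7, 6.8) and moved to about (4.1, 7.4).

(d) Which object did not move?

the purple cube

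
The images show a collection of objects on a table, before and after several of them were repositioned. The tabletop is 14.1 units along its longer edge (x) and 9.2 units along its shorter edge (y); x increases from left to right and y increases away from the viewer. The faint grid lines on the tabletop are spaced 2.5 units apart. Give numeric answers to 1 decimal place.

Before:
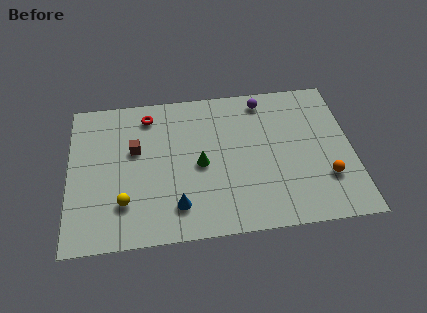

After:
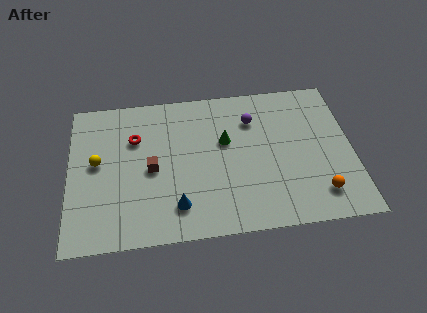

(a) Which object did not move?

the blue cone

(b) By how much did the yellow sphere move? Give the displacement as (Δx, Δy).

(-1.3, 2.6)

From the two frames, the yellow sphere sits at roughly (2.7, 2.4) before and (1.4, 5.0) after.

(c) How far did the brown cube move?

1.5

The brown cube moved from about (3.3, 5.6) to (4.1, 4.3), a distance of √(0.8² + 1.3²) ≈ 1.5.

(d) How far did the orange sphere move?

1.0

From (12.7, 2.7) to (12.3, 1.8), the orange sphere covered √(0.4² + 0.9²) ≈ 1.0 units.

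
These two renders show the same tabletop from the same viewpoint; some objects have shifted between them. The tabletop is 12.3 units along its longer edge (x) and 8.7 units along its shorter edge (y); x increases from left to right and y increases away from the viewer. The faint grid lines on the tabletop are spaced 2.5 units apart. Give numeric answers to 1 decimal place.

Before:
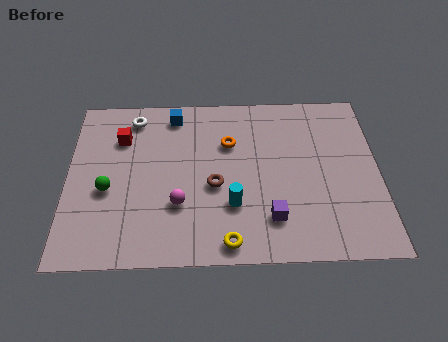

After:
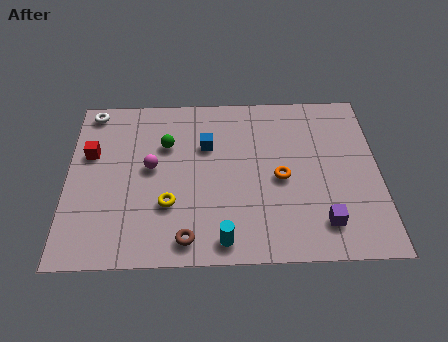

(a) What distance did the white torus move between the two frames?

1.7

The white torus moved from about (2.6, 7.4) to (0.9, 7.8), a distance of √(1.7² + 0.4²) ≈ 1.7.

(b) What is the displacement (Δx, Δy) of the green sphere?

(2.3, 2.3)

The green sphere was at about (1.6, 3.6) and moved to about (3.9, 5.9).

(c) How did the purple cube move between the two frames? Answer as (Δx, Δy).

(2.0, -0.3)

From the two frames, the purple cube sits at roughly (8.0, 2.0) before and (10.0, 1.7) after.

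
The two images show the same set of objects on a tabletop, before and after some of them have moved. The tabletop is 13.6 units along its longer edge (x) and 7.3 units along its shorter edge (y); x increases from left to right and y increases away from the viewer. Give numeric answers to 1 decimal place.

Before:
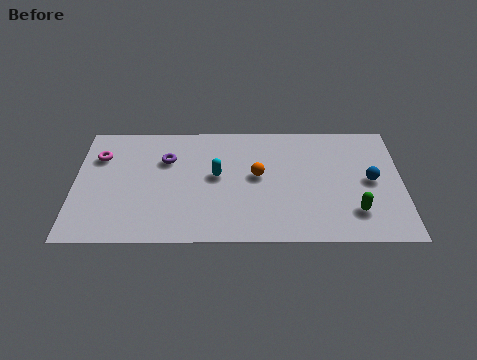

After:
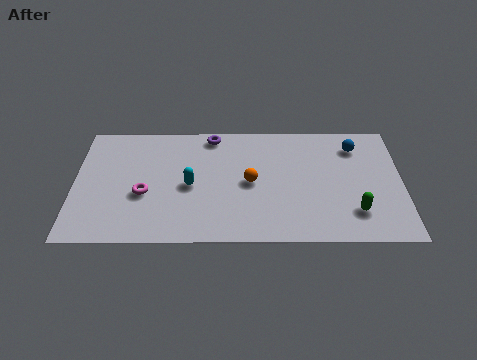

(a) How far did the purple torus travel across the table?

2.4

The purple torus moved from about (3.8, 5.0) to (5.7, 6.5), a distance of √(1.9² + 1.5²) ≈ 2.4.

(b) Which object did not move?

the green capsule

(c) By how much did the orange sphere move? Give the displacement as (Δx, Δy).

(-0.3, -0.4)

The orange sphere was at about (7.6, 4.0) and moved to about (7.3, 3.6).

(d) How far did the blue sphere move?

2.2

From (12.3, 3.7) to (11.7, 5.8), the blue sphere covered √(0.6² + 2.1²) ≈ 2.2 units.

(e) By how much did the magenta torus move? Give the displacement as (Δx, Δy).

(1.9, -2.3)

From the two frames, the magenta torus sits at roughly (1.0, 5.2) before and (2.9, 2.9) after.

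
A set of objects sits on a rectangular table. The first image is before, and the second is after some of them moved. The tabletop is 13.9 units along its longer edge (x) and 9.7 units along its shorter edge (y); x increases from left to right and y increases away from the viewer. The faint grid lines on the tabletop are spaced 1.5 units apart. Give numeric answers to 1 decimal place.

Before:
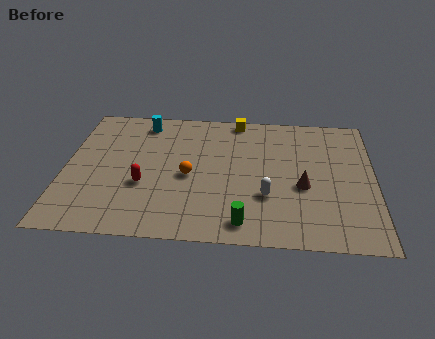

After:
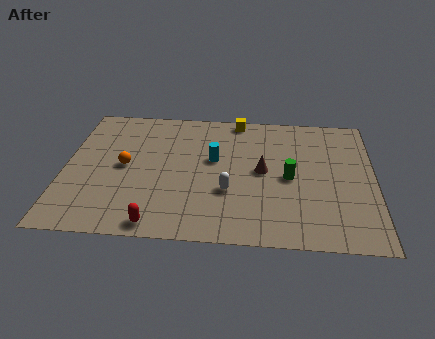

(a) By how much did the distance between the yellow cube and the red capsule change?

+2.0

The distance was about 6.7 in the first image and 8.7 in the second, so they moved 2.0 units further apart.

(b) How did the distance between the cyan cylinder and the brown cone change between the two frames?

-6.2

Before: roughly 8.5 units apart; after: 2.3. That's 6.2 units closer together.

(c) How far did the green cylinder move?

3.9

The green cylinder was near (8.1, 1.3) before and (10.1, 4.6) after, so it travelled √(2.0² + 3.3²) ≈ 3.9 units.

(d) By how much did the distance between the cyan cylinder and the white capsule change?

-5.2

The distance was about 7.6 in the first image and 2.4 in the second, so they moved 5.2 units closer together.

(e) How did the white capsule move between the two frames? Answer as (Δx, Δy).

(-1.7, 0.2)

The white capsule was at about (9.1, 3.2) and moved to about (7.4, 3.4).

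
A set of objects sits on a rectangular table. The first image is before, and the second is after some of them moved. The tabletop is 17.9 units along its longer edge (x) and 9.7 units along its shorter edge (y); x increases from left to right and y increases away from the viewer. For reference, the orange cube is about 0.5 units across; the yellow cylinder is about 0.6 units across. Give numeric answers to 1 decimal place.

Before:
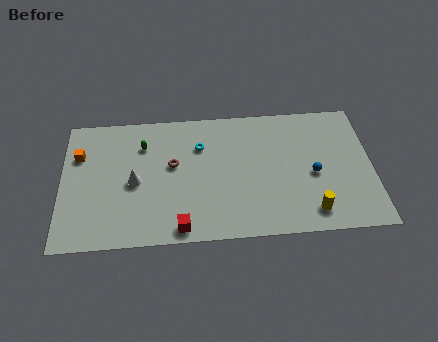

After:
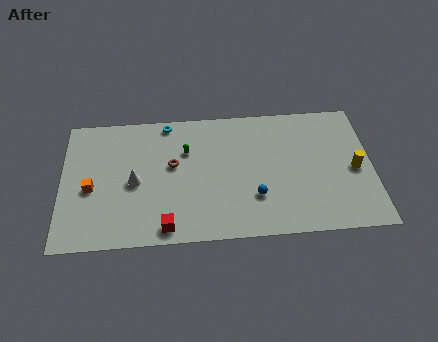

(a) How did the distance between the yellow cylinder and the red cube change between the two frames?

+3.9

They were about 7.5 units apart before and 11.4 after — 3.9 units further apart.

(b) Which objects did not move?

the white cone and the brown torus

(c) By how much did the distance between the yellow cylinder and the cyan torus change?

+3.4

They were about 8.2 units apart before and 11.6 after — 3.4 units further apart.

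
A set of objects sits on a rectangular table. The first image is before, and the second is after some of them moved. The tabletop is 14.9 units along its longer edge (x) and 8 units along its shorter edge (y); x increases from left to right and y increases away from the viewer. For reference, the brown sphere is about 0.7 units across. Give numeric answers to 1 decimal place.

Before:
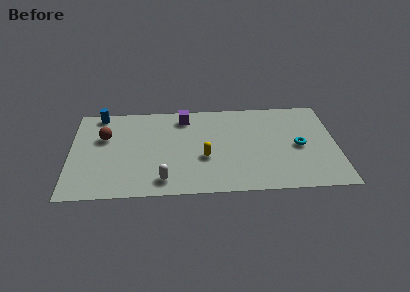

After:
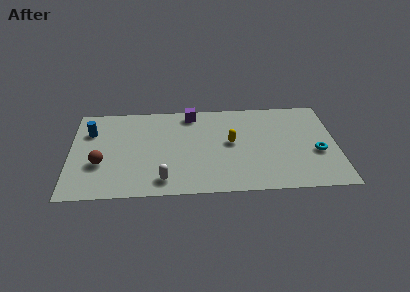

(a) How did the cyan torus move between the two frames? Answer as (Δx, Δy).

(1.0, -0.6)

The cyan torus started near (12.8, 3.8) and ended near (13.8, 3.2).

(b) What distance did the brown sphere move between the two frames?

2.3

The brown sphere moved from about (1.9, 5.2) to (1.7, 2.9), a distance of √(0.2² + 2.3²) ≈ 2.3.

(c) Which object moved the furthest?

the brown sphere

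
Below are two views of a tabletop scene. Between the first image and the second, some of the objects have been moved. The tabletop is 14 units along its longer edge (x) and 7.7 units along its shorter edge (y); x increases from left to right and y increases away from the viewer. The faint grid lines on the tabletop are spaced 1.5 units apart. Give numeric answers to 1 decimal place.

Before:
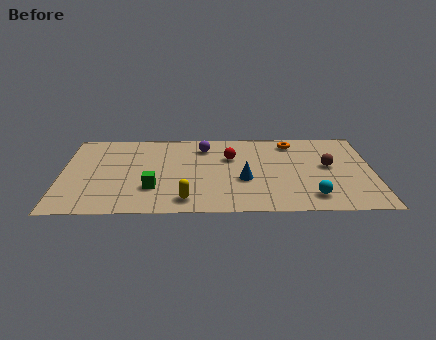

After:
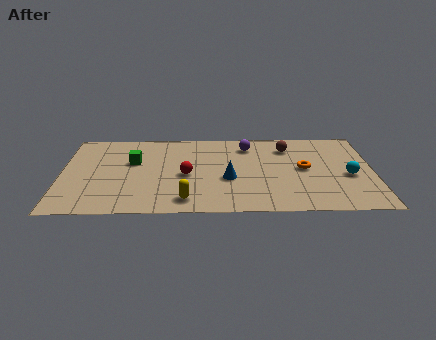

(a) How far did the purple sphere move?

2.0

The purple sphere moved from about (6.4, 6.1) to (8.4, 6.2), a distance of √(2.0² + 0.1²) ≈ 2.0.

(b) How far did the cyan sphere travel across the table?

2.5

The cyan sphere was near (11.2, 1.4) before and (12.9, 3.3) after, so it travelled √(1.7² + 1.9²) ≈ 2.5 units.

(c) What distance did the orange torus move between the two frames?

2.5

The orange torus moved from about (10.4, 6.5) to (10.9, 4.0), a distance of √(0.5² + 2.5²) ≈ 2.5.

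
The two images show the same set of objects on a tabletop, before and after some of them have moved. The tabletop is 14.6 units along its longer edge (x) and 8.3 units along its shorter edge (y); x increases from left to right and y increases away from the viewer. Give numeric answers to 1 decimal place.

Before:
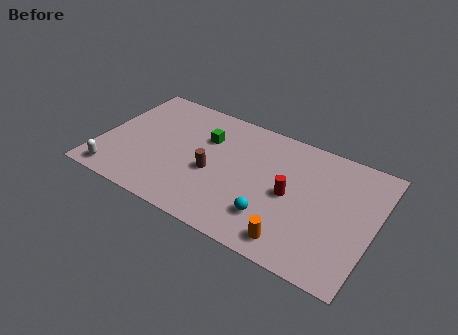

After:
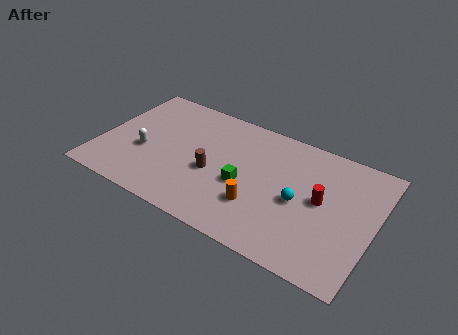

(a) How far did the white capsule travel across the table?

2.6

The white capsule moved from about (1.2, 1.0) to (2.4, 3.3), a distance of √(1.2² + 2.3²) ≈ 2.6.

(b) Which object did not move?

the brown cylinder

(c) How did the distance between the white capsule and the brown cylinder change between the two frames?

-1.8

They were about 5.5 units apart before and 3.7 after — 1.8 units closer together.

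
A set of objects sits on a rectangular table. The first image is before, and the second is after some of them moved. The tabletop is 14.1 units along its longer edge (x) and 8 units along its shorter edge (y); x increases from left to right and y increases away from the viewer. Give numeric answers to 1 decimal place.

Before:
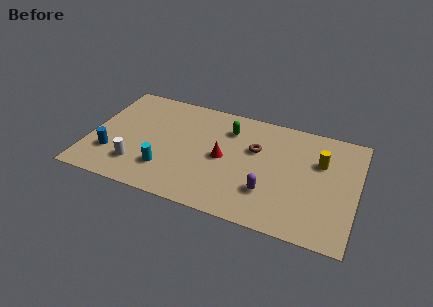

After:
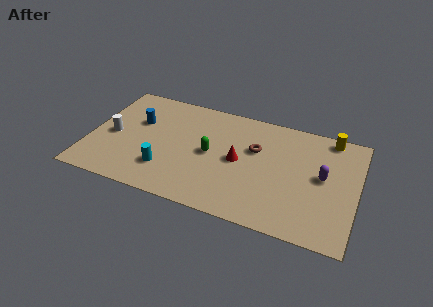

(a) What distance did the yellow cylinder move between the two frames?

1.9

The yellow cylinder moved from about (12.1, 5.3) to (12.5, 7.2), a distance of √(0.4² + 1.9²) ≈ 1.9.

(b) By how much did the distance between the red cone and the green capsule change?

-0.7

Before: roughly 2.2 units apart; after: 1.5. That's 0.7 units closer together.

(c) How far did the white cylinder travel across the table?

2.3

The white cylinder moved from about (2.7, 1.9) to (1.2, 3.7), a distance of √(1.5² + 1.8²) ≈ 2.3.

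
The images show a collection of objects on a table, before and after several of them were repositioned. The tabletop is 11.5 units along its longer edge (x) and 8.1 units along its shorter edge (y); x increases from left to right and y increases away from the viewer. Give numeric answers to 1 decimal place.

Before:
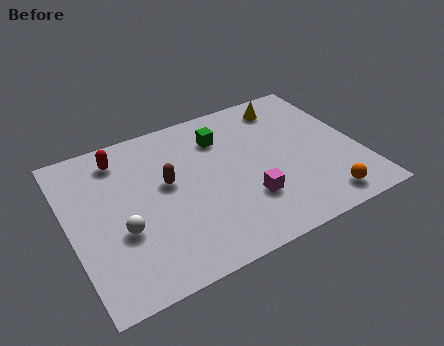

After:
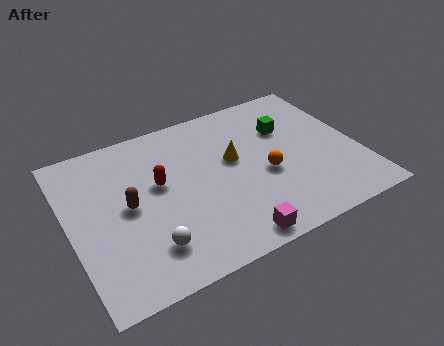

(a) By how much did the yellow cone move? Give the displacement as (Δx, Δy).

(-2.5, -2.1)

The yellow cone was at about (9.1, 6.8) and moved to about (6.6, 4.7).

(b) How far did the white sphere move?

1.5

From (1.9, 3.0) to (2.8, 1.8), the white sphere covered √(0.9² + 1.2²) ≈ 1.5 units.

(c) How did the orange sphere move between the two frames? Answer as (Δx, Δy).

(-1.9, 2.3)

The orange sphere started near (9.6, 1.1) and ended near (7.7, 3.4).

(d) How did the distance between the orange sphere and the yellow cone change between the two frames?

-4.0

The distance was about 5.7 in the first image and 1.7 in the second, so they moved 4.0 units closer together.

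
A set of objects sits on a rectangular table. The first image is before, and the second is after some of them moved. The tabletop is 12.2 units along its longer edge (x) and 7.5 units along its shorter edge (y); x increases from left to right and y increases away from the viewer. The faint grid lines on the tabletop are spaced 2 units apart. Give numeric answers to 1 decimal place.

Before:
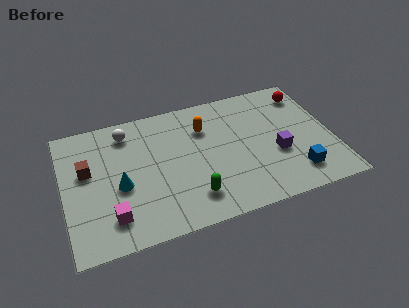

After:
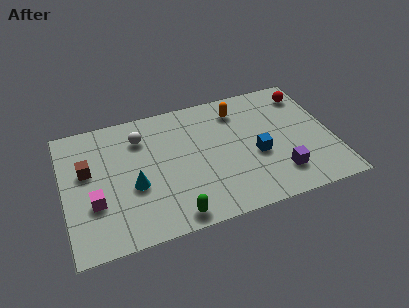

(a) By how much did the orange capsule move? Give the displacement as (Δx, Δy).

(1.6, 0.6)

The orange capsule started near (6.5, 5.4) and ended near (8.1, 6.0).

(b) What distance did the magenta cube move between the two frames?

1.2

From (2.0, 1.6) to (1.3, 2.6), the magenta cube covered √(0.7² + 1.0²) ≈ 1.2 units.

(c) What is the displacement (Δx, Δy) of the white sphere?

(0.6, -0.5)

The white sphere was at about (3.0, 6.2) and moved to about (3.6, 5.7).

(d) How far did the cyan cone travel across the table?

0.6

From (2.5, 3.2) to (3.1, 3.0), the cyan cone covered √(0.6² + 0.2²) ≈ 0.6 units.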